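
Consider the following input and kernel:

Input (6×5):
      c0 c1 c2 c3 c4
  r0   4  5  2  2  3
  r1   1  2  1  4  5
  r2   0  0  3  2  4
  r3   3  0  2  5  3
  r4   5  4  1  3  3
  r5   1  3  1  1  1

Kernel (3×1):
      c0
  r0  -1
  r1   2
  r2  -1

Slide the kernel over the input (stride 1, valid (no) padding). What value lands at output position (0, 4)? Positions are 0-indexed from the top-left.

The receptive field on the input at this output position is [3 / 5 / 4]. Elementwise product with the kernel and sum: 3·-1 + 5·2 + 4·-1.

3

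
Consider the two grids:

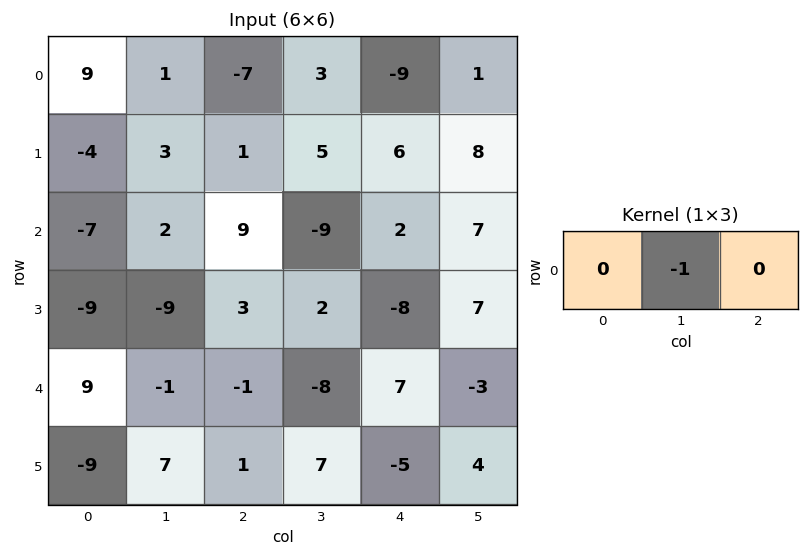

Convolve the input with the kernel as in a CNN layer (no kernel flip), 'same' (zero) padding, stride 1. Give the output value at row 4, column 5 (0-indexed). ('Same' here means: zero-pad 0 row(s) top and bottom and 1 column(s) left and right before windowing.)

3

The receptive field on the zero-padded input at this output position is [7 -3 0]. Elementwise product with the kernel and sum: -3·-1.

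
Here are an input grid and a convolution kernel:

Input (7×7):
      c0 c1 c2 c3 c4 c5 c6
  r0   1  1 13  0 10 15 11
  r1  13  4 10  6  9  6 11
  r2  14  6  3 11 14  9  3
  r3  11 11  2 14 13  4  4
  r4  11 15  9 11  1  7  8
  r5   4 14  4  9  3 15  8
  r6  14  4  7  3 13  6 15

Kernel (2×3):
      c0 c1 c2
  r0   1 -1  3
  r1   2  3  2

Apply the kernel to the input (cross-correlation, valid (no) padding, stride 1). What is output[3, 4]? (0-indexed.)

The receptive field on the input at this output position is [13 4 4 / 1 7 8]. Elementwise product with the kernel and sum: 13·1 + 4·-1 + 4·3 + 1·2 + 7·3 + 8·2.

60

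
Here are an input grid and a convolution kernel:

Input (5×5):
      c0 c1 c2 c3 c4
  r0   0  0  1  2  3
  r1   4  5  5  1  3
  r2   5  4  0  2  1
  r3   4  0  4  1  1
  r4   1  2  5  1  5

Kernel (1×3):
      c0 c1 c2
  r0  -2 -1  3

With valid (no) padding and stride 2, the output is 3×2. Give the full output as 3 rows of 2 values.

3 5
-14 1
11 4

Output[0,0]: The receptive field on the input at this output position is [0 0 1]. Elementwise product with the kernel and sum: 0·-2 + 0·-1 + 1·3.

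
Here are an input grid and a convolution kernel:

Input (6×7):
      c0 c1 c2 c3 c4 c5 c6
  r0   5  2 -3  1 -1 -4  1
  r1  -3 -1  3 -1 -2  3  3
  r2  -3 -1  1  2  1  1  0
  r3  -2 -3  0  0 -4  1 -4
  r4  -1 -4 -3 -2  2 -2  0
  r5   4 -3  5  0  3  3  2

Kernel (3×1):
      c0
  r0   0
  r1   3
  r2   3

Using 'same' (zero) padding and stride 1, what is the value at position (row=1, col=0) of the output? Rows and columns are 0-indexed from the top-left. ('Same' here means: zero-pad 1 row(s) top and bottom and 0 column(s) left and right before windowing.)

-18

The receptive field on the zero-padded input at this output position is [5 / -3 / -3]. Elementwise product with the kernel and sum: -3·3 + -3·3.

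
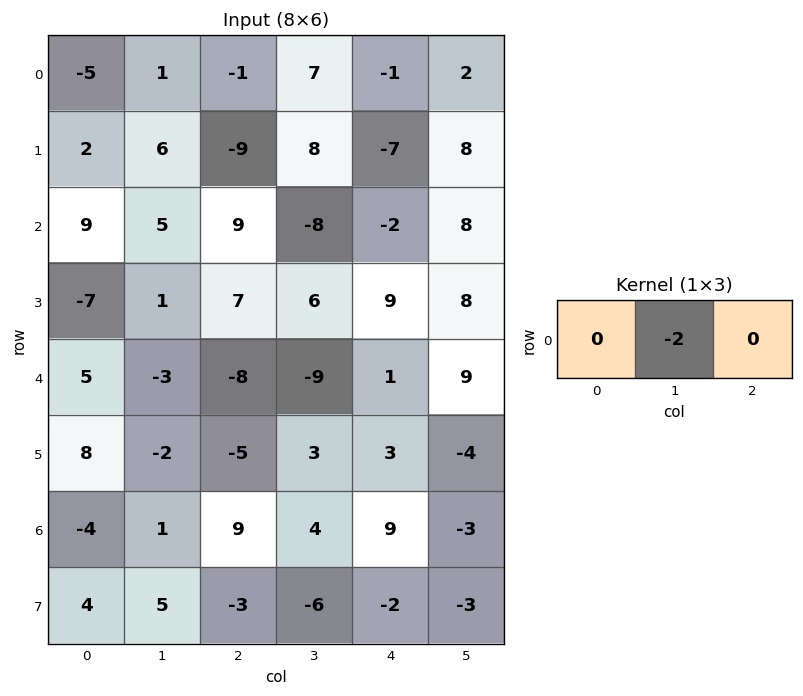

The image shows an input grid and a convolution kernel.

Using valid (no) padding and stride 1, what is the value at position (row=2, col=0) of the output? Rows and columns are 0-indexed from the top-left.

The receptive field on the input at this output position is [9 5 9]. Elementwise product with the kernel and sum: 5·-2.

-10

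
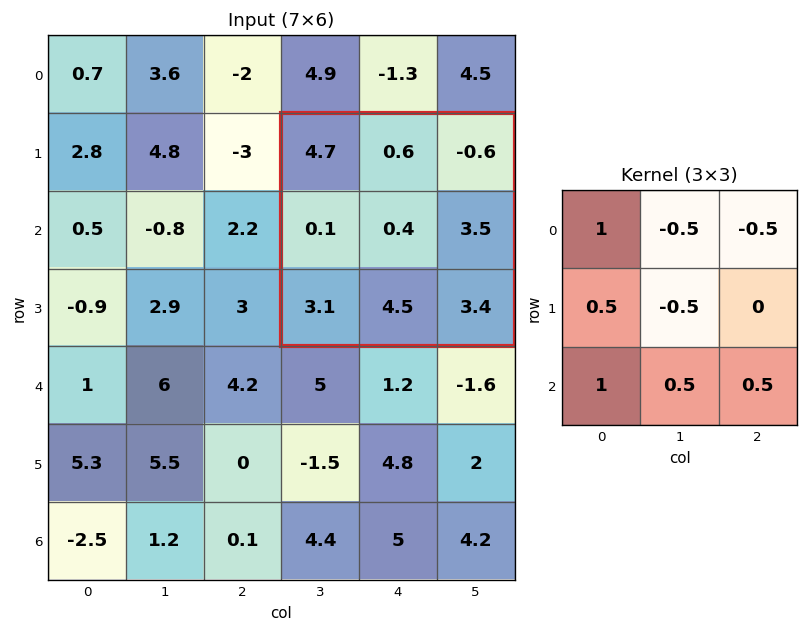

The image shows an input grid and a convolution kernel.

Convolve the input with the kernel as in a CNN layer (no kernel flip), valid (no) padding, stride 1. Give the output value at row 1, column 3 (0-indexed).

The receptive field on the input at this output position is [4.7 0.6 -0.6 / 0.1 0.4 3.5 / 3.1 4.5 3.4]. Elementwise product with the kernel and sum: 4.7·1 + 0.6·-0.5 + -0.6·-0.5 + 0.1·0.5 + 0.4·-0.5 + 3.1·1 + 4.5·0.5 + 3.4·0.5.

11.6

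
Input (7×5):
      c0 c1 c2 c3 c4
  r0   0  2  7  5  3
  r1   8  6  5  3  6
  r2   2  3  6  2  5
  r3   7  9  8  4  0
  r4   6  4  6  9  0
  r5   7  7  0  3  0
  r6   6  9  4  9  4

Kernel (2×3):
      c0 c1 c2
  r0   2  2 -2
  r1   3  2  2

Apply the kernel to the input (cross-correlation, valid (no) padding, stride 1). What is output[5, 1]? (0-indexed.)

61

The receptive field on the input at this output position is [7 0 3 / 9 4 9]. Elementwise product with the kernel and sum: 7·2 + 0·2 + 3·-2 + 9·3 + 4·2 + 9·2.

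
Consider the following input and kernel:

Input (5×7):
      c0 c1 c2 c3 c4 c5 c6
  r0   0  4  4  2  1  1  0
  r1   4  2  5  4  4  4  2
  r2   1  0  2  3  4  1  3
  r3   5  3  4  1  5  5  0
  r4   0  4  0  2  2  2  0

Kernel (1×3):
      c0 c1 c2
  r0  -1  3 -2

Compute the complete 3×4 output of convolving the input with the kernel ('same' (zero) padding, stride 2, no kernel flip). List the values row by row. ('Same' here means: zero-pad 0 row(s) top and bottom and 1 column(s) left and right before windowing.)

Output[0,0]: The receptive field on the zero-padded input at this output position is [0 0 4]. Elementwise product with the kernel and sum: 0·-1 + 0·3 + 4·-2.
Output[0,1]: The receptive field on the zero-padded input at this output position is [4 4 2]. Elementwise product with the kernel and sum: 4·-1 + 4·3 + 2·-2.

-8 4 -1 -1
3 0 7 8
-8 -8 0 -2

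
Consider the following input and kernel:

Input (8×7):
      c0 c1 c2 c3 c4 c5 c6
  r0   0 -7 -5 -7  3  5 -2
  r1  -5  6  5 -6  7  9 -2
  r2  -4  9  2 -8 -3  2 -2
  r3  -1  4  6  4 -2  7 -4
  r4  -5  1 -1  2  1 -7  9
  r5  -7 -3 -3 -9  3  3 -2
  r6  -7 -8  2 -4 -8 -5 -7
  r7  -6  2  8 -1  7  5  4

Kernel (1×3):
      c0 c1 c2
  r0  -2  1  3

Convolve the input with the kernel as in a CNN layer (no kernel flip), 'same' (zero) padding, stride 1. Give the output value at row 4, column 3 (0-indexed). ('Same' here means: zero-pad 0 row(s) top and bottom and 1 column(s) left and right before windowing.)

7

The receptive field on the zero-padded input at this output position is [-1 2 1]. Elementwise product with the kernel and sum: -1·-2 + 2·1 + 1·3.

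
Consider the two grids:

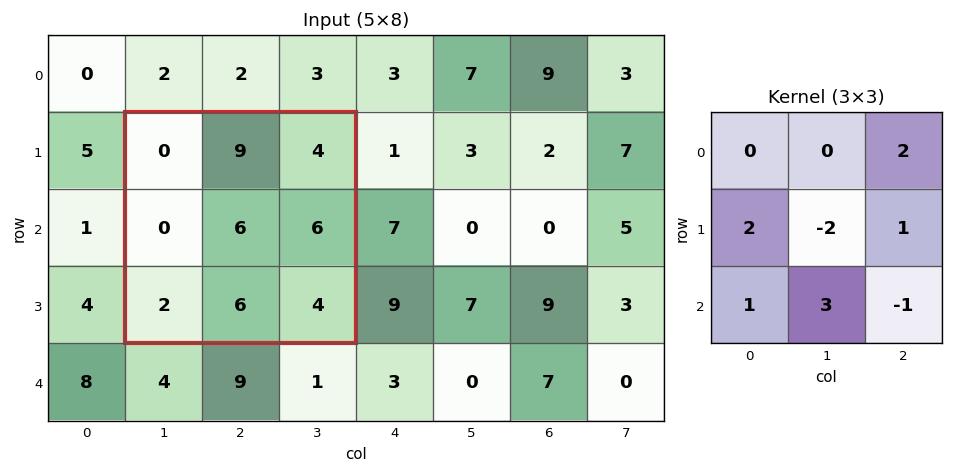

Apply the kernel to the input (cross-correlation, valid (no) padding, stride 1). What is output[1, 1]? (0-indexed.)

The receptive field on the input at this output position is [0 9 4 / 0 6 6 / 2 6 4]. Elementwise product with the kernel and sum: 4·2 + 0·2 + 6·-2 + 6·1 + 2·1 + 6·3 + 4·-1.

18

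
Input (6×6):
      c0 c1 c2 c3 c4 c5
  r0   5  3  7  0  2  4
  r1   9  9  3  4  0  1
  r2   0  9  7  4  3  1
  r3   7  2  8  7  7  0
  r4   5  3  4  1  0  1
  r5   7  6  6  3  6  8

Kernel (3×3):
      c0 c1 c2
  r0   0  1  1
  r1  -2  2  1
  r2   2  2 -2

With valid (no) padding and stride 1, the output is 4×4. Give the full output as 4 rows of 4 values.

Output[0,0]: The receptive field on the input at this output position is [5 3 7 / 9 9 3 / 0 9 7]. Elementwise product with the kernel and sum: 3·1 + 7·1 + 9·-2 + 9·2 + 3·1 + 0·2 + 9·2 + 7·-2.
Output[0,1]: The receptive field on the input at this output position is [3 7 0 / 9 3 4 / 9 7 4]. Elementwise product with the kernel and sum: 7·1 + 0·1 + 9·-2 + 3·2 + 4·1 + 9·2 + 7·2 + 4·-2.

17 23 20 11
39 13 17 28
22 42 22 4
24 36 14 8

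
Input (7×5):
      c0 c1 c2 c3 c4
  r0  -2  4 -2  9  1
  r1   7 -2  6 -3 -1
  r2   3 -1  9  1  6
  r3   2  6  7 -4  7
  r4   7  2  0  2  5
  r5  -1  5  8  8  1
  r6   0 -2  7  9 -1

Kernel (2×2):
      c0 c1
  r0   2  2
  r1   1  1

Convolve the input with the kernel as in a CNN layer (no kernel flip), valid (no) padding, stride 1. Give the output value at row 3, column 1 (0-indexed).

28

The receptive field on the input at this output position is [6 7 / 2 0]. Elementwise product with the kernel and sum: 6·2 + 7·2 + 2·1 + 0·1.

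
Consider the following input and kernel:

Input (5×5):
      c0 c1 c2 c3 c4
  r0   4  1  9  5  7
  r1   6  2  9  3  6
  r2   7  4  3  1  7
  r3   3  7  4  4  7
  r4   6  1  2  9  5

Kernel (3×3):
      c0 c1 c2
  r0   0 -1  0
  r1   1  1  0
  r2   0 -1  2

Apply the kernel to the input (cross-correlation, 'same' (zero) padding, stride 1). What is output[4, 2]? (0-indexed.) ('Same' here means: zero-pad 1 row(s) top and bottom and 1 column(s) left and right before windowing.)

-1

The receptive field on the zero-padded input at this output position is [7 4 4 / 1 2 9 / 0 0 0]. Elementwise product with the kernel and sum: 4·-1 + 1·1 + 2·1 + 0·-1 + 0·2.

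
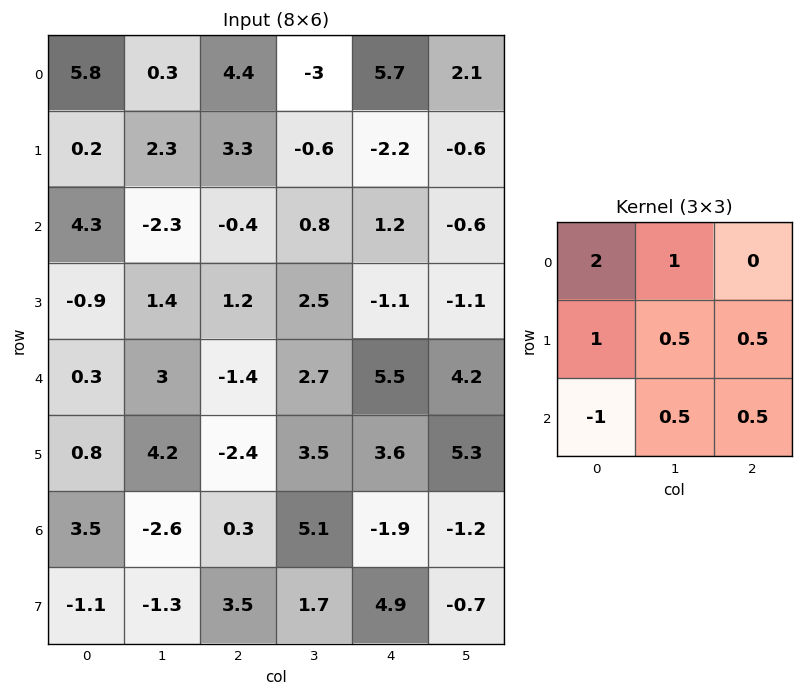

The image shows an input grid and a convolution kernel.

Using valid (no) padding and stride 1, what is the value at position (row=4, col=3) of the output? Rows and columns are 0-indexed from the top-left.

12.2

The receptive field on the input at this output position is [2.7 5.5 4.2 / 3.5 3.6 5.3 / 5.1 -1.9 -1.2]. Elementwise product with the kernel and sum: 2.7·2 + 5.5·1 + 3.5·1 + 3.6·0.5 + 5.3·0.5 + 5.1·-1 + -1.9·0.5 + -1.2·0.5.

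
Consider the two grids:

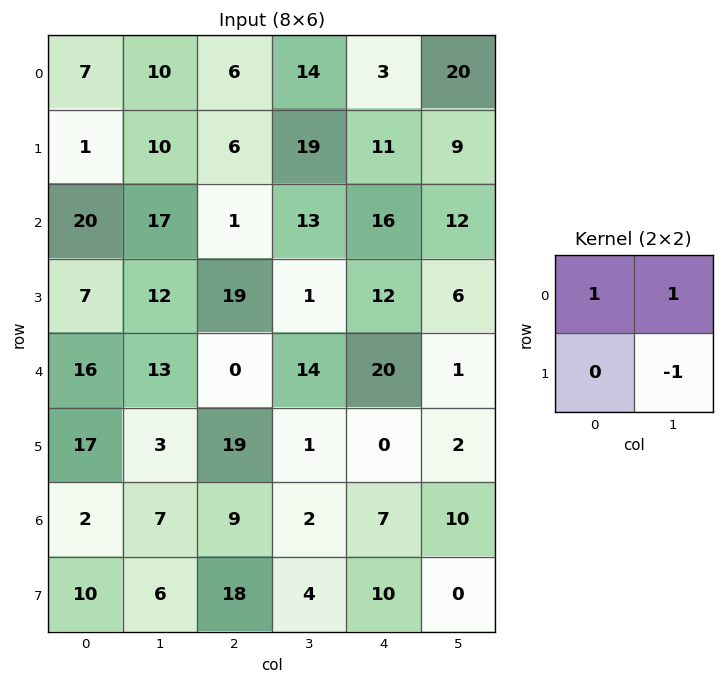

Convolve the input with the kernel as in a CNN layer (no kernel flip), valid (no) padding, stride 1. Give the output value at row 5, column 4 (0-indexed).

-8

The receptive field on the input at this output position is [0 2 / 7 10]. Elementwise product with the kernel and sum: 0·1 + 2·1 + 10·-1.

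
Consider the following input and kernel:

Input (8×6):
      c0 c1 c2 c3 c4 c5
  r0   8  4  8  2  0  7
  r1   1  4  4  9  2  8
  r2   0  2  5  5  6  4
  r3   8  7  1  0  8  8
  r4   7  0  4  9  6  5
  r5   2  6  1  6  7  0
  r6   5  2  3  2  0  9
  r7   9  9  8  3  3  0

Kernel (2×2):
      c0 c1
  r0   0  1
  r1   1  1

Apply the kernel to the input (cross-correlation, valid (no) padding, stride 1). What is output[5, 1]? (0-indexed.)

6

The receptive field on the input at this output position is [6 1 / 2 3]. Elementwise product with the kernel and sum: 1·1 + 2·1 + 3·1.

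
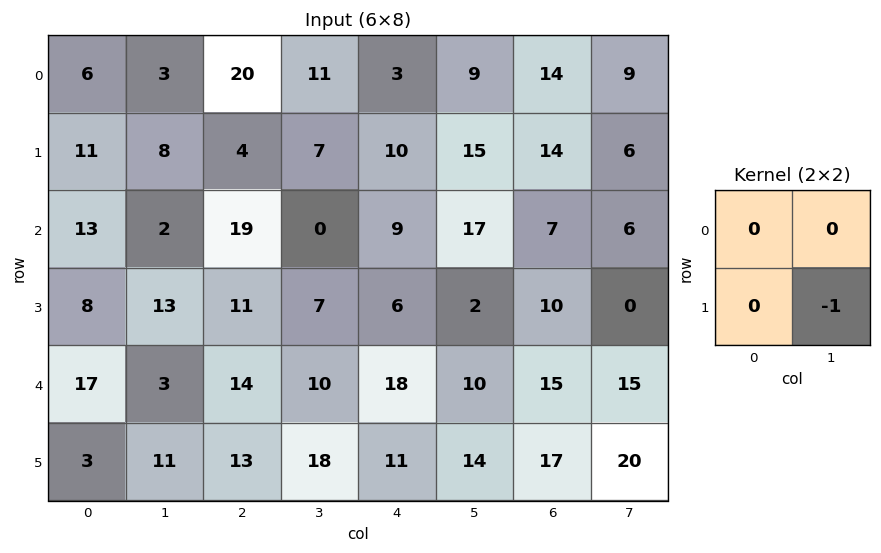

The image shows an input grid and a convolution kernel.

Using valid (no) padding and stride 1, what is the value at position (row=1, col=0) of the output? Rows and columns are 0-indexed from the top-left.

The receptive field on the input at this output position is [11 8 / 13 2]. Elementwise product with the kernel and sum: 2·-1.

-2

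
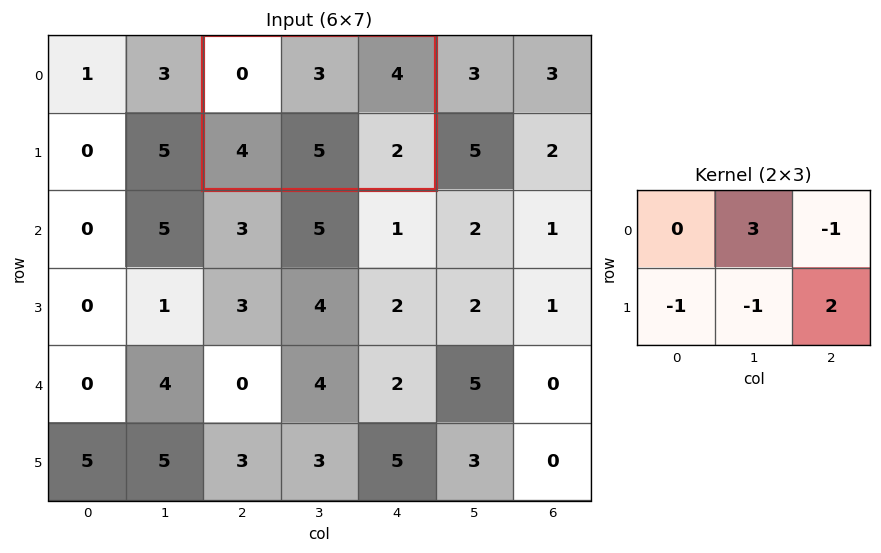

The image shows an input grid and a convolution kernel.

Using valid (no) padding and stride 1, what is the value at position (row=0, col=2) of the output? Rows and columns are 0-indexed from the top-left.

The receptive field on the input at this output position is [0 3 4 / 4 5 2]. Elementwise product with the kernel and sum: 3·3 + 4·-1 + 4·-1 + 5·-1 + 2·2.

0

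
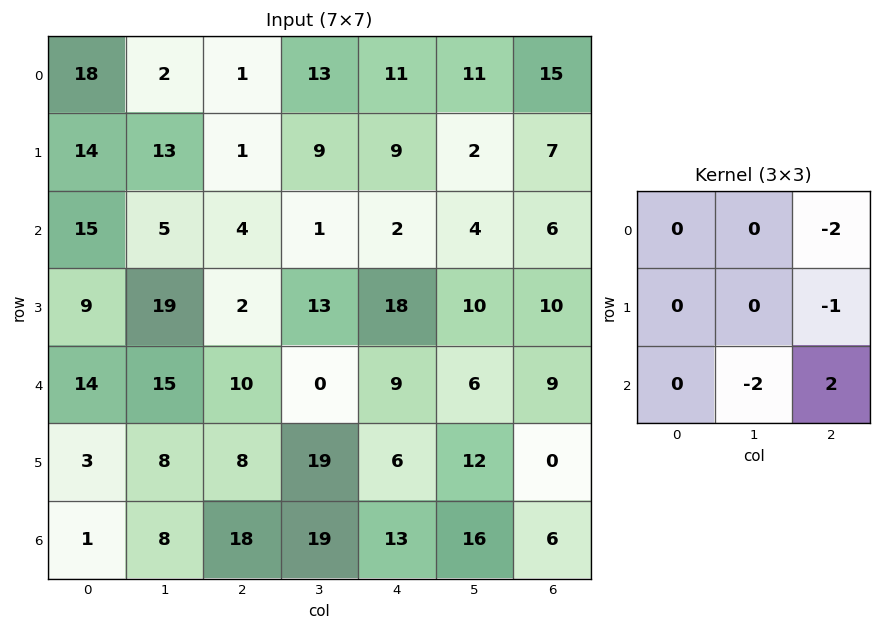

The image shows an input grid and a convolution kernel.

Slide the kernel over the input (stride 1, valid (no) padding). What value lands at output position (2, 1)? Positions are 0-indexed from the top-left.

The receptive field on the input at this output position is [5 4 1 / 19 2 13 / 15 10 0]. Elementwise product with the kernel and sum: 1·-2 + 13·-1 + 10·-2 + 0·2.

-35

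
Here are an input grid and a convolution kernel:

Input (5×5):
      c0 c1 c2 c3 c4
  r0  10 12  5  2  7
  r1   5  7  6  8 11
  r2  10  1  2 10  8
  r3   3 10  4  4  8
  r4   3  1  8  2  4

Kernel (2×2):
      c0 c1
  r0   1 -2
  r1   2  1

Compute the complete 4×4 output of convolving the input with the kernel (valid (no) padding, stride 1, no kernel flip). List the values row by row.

Output[0,0]: The receptive field on the input at this output position is [10 12 / 5 7]. Elementwise product with the kernel and sum: 10·1 + 12·-2 + 5·2 + 7·1.
Output[0,1]: The receptive field on the input at this output position is [12 5 / 7 6]. Elementwise product with the kernel and sum: 12·1 + 5·-2 + 7·2 + 6·1.

3 22 21 15
12 -1 4 14
24 21 -6 10
-10 12 14 -4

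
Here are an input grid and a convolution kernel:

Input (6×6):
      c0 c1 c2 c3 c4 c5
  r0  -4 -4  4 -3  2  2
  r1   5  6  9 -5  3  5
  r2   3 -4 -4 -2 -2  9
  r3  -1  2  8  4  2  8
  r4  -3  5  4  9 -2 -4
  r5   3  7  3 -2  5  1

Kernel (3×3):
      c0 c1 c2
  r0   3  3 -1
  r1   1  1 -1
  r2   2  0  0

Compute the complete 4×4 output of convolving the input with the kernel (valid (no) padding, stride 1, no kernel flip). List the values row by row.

-20 15 -6 -16
25 48 21 -16
-12 -6 2 -5
-1 40 55 17

Output[0,0]: The receptive field on the input at this output position is [-4 -4 4 / 5 6 9 / 3 -4 -4]. Elementwise product with the kernel and sum: -4·3 + -4·3 + 4·-1 + 5·1 + 6·1 + 9·-1 + 3·2.
Output[0,1]: The receptive field on the input at this output position is [-4 4 -3 / 6 9 -5 / -4 -4 -2]. Elementwise product with the kernel and sum: -4·3 + 4·3 + -3·-1 + 6·1 + 9·1 + -5·-1 + -4·2.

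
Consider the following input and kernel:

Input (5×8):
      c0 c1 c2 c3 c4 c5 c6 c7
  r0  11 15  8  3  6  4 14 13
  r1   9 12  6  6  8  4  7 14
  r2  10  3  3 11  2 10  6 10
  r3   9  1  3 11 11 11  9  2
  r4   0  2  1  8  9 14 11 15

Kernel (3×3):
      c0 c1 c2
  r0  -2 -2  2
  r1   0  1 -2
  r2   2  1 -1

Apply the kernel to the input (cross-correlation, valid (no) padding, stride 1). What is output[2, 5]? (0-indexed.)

17

The receptive field on the input at this output position is [10 6 10 / 11 9 2 / 14 11 15]. Elementwise product with the kernel and sum: 10·-2 + 6·-2 + 10·2 + 9·1 + 2·-2 + 14·2 + 11·1 + 15·-1.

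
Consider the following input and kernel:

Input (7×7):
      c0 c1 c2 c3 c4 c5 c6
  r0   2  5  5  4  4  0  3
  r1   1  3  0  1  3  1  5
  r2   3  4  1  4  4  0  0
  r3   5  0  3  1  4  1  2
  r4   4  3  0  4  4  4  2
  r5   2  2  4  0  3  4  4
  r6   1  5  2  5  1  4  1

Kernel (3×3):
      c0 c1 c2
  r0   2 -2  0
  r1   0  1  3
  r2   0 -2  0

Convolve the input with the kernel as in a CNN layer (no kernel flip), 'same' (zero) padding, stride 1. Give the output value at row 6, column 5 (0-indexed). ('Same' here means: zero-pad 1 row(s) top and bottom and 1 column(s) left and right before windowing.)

5

The receptive field on the zero-padded input at this output position is [3 4 4 / 1 4 1 / 0 0 0]. Elementwise product with the kernel and sum: 3·2 + 4·-2 + 4·1 + 1·3 + 0·-2.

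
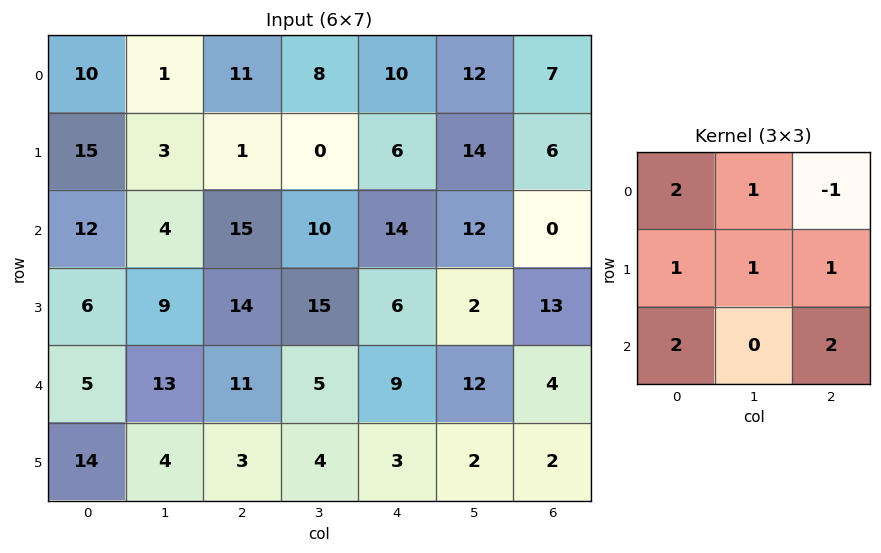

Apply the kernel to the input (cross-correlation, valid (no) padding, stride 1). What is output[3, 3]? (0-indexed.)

72

The receptive field on the input at this output position is [15 6 2 / 5 9 12 / 4 3 2]. Elementwise product with the kernel and sum: 15·2 + 6·1 + 2·-1 + 5·1 + 9·1 + 12·1 + 4·2 + 2·2.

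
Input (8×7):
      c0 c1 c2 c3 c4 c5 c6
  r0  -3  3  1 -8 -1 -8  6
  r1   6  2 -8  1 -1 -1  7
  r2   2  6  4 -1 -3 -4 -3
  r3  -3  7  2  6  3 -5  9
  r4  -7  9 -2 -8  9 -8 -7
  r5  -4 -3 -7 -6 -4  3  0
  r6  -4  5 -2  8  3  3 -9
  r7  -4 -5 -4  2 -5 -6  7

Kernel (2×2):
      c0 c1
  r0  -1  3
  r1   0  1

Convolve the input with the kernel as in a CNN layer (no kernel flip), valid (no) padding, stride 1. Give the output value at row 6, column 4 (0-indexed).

The receptive field on the input at this output position is [3 3 / -5 -6]. Elementwise product with the kernel and sum: 3·-1 + 3·3 + -6·1.

0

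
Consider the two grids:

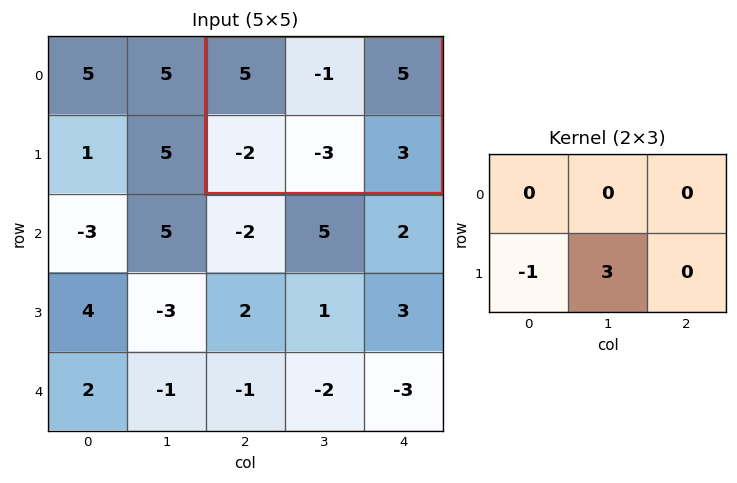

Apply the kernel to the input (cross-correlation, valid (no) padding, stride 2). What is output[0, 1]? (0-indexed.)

-7

The receptive field on the input at this output position is [5 -1 5 / -2 -3 3]. Elementwise product with the kernel and sum: -2·-1 + -3·3.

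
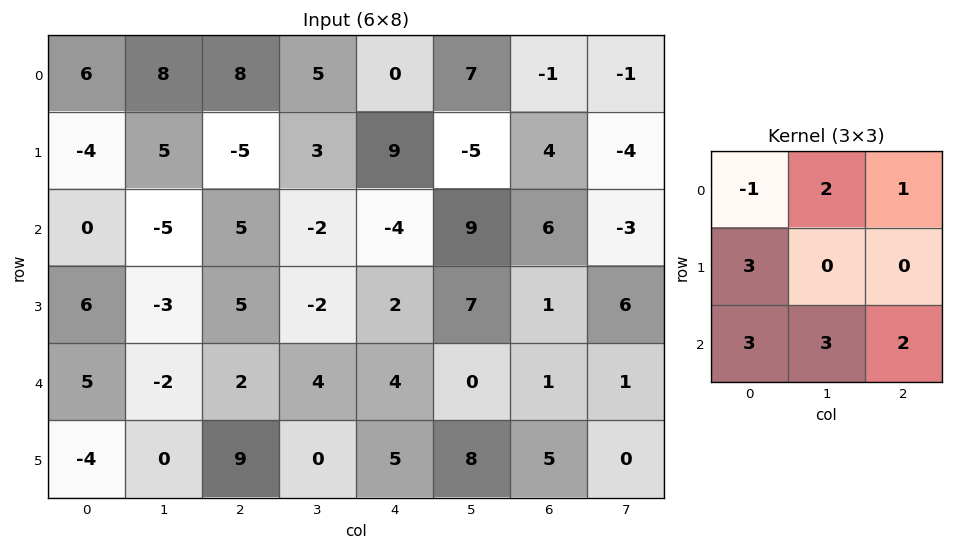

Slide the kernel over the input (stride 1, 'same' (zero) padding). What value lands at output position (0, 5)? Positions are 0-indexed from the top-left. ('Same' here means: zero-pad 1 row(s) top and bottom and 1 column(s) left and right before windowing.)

20

The receptive field on the zero-padded input at this output position is [0 0 0 / 0 7 -1 / 9 -5 4]. Elementwise product with the kernel and sum: 0·-1 + 0·2 + 0·1 + 0·3 + 9·3 + -5·3 + 4·2.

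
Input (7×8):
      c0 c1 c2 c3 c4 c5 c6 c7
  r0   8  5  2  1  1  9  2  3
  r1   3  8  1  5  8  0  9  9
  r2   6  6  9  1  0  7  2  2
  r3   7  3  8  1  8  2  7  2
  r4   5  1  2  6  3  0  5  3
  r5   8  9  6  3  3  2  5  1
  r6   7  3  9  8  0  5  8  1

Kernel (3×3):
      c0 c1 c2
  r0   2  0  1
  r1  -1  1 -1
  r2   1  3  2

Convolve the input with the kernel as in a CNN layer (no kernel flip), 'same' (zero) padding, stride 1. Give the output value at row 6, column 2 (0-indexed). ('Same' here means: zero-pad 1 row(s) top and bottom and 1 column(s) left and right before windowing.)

19

The receptive field on the zero-padded input at this output position is [9 6 3 / 3 9 8 / 0 0 0]. Elementwise product with the kernel and sum: 9·2 + 3·1 + 3·-1 + 9·1 + 8·-1 + 0·1 + 0·3 + 0·2.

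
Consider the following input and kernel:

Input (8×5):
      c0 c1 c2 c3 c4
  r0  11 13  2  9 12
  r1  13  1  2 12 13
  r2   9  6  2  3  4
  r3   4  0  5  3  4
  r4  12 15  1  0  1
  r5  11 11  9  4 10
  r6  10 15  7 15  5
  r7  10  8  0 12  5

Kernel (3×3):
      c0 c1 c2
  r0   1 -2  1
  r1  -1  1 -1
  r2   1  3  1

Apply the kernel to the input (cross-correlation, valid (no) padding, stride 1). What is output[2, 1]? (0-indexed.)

25

The receptive field on the input at this output position is [6 2 3 / 0 5 3 / 15 1 0]. Elementwise product with the kernel and sum: 6·1 + 2·-2 + 3·1 + 0·-1 + 5·1 + 3·-1 + 15·1 + 1·3 + 0·1.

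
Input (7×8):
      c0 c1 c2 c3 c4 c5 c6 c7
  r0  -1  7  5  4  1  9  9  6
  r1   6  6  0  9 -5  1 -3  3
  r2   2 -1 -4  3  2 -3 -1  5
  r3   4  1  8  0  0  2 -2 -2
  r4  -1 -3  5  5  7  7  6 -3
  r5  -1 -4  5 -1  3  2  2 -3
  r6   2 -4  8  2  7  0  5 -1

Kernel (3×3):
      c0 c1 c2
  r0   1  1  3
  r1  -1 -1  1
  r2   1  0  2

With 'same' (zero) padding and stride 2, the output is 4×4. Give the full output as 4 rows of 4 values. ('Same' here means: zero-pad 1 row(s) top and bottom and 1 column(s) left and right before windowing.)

Output[0,0]: The receptive field on the zero-padded input at this output position is [0 0 0 / 0 -1 7 / 0 6 6]. Elementwise product with the kernel and sum: 0·1 + 0·1 + 0·3 + 0·-1 + -1·-1 + 7·1 + 0·1 + 6·2.

20 16 15 -5
23 42 3 14
-3 6 4 -26
-19 -4 -1 -11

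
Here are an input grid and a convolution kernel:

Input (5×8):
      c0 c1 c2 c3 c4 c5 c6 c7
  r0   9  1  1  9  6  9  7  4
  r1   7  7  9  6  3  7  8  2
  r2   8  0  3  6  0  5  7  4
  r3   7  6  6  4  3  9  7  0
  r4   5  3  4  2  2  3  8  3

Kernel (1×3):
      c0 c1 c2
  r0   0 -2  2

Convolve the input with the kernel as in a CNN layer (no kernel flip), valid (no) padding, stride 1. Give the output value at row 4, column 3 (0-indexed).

The receptive field on the input at this output position is [2 2 3]. Elementwise product with the kernel and sum: 2·-2 + 3·2.

2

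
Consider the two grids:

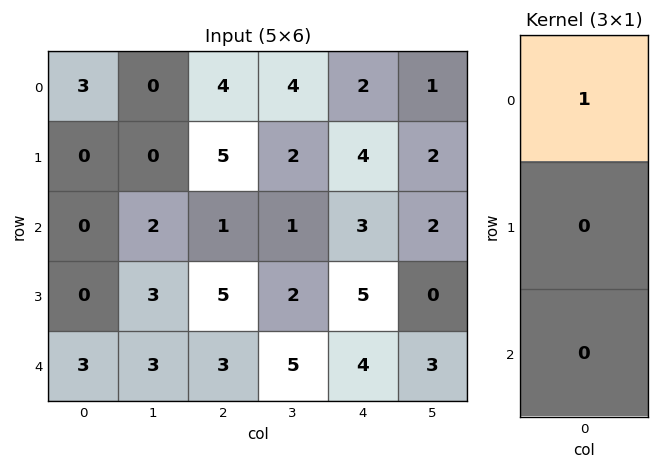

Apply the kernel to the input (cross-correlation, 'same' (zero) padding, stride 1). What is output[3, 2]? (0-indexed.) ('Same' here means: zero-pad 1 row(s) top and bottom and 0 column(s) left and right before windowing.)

The receptive field on the zero-padded input at this output position is [1 / 5 / 3]. Elementwise product with the kernel and sum: 1·1.

1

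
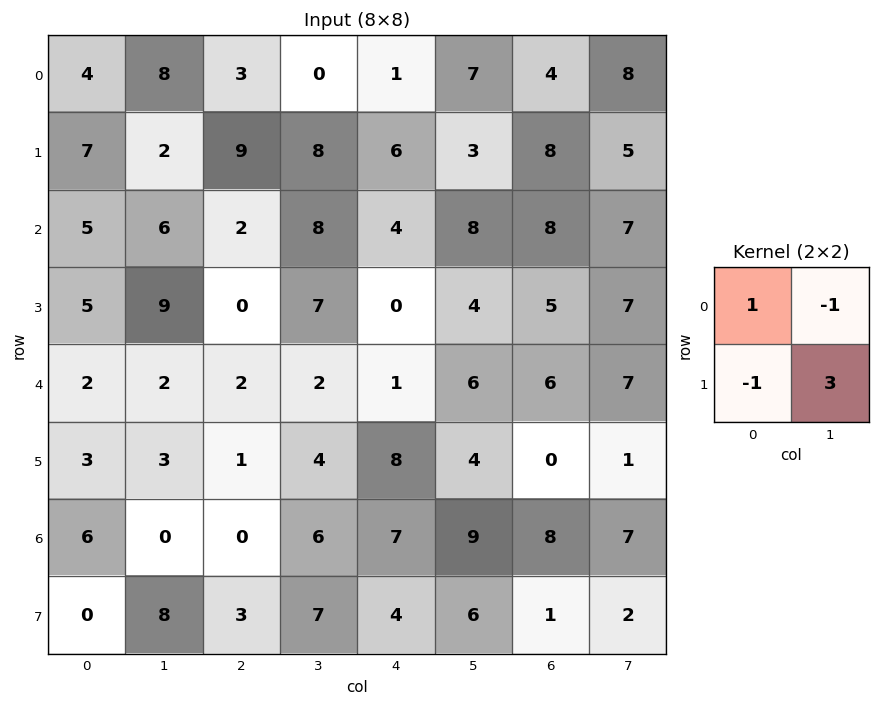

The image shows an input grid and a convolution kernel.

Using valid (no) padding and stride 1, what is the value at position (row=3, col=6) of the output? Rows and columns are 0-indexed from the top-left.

13

The receptive field on the input at this output position is [5 7 / 6 7]. Elementwise product with the kernel and sum: 5·1 + 7·-1 + 6·-1 + 7·3.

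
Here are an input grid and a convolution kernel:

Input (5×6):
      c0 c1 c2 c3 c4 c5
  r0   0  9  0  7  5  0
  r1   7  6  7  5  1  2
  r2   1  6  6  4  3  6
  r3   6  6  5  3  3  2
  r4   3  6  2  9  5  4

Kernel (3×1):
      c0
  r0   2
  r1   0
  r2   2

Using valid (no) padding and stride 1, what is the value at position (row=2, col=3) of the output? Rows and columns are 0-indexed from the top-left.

26

The receptive field on the input at this output position is [4 / 3 / 9]. Elementwise product with the kernel and sum: 4·2 + 9·2.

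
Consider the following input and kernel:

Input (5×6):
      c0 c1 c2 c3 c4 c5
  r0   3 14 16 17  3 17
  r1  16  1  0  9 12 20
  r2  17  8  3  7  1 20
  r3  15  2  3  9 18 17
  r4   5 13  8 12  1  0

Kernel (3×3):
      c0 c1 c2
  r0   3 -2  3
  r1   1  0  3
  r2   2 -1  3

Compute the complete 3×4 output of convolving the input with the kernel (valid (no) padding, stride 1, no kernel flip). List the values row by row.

80 123 61 238
109 87 75 181
89 122 62 162

Output[0,0]: The receptive field on the input at this output position is [3 14 16 / 16 1 0 / 17 8 3]. Elementwise product with the kernel and sum: 3·3 + 14·-2 + 16·3 + 16·1 + 0·3 + 17·2 + 8·-1 + 3·3.
Output[0,1]: The receptive field on the input at this output position is [14 16 17 / 1 0 9 / 8 3 7]. Elementwise product with the kernel and sum: 14·3 + 16·-2 + 17·3 + 1·1 + 9·3 + 8·2 + 3·-1 + 7·3.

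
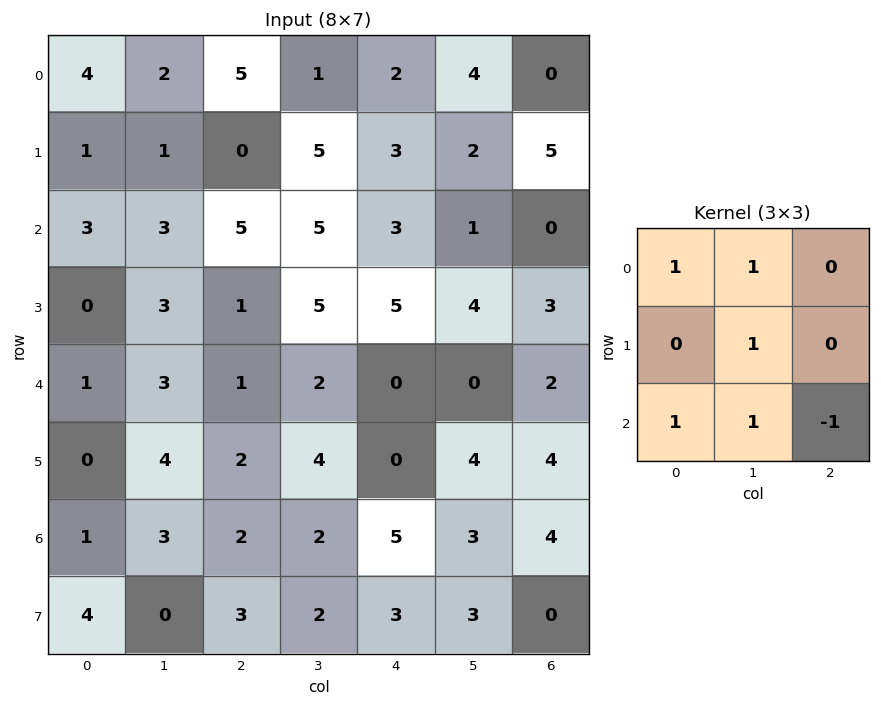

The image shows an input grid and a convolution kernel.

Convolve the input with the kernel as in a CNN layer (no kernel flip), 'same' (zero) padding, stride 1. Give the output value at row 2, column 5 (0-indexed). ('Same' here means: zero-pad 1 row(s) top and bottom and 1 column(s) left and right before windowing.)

The receptive field on the zero-padded input at this output position is [3 2 5 / 3 1 0 / 5 4 3]. Elementwise product with the kernel and sum: 3·1 + 2·1 + 1·1 + 5·1 + 4·1 + 3·-1.

12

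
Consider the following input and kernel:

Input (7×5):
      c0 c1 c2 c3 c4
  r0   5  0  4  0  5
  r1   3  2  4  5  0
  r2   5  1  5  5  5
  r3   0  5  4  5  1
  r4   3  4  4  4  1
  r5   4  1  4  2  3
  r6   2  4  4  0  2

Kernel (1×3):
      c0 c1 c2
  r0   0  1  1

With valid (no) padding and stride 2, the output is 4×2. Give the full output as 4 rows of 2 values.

Output[0,0]: The receptive field on the input at this output position is [5 0 4]. Elementwise product with the kernel and sum: 0·1 + 4·1.

4 5
6 10
8 5
8 2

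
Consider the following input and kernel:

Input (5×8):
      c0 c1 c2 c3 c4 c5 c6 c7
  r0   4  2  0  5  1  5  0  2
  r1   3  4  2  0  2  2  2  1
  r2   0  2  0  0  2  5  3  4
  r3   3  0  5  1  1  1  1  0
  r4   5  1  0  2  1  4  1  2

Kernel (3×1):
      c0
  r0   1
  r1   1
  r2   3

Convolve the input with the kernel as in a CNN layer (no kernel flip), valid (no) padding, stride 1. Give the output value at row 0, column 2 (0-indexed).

The receptive field on the input at this output position is [0 / 2 / 0]. Elementwise product with the kernel and sum: 0·1 + 2·1 + 0·3.

2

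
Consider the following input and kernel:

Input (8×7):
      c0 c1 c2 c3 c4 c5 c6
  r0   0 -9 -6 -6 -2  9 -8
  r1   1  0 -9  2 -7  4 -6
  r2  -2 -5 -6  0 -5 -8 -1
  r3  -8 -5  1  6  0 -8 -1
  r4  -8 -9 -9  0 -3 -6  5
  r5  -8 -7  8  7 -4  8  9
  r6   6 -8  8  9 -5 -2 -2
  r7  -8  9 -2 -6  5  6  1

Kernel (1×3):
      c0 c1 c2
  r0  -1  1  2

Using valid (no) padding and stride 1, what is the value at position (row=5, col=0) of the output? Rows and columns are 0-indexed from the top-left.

17

The receptive field on the input at this output position is [-8 -7 8]. Elementwise product with the kernel and sum: -8·-1 + -7·1 + 8·2.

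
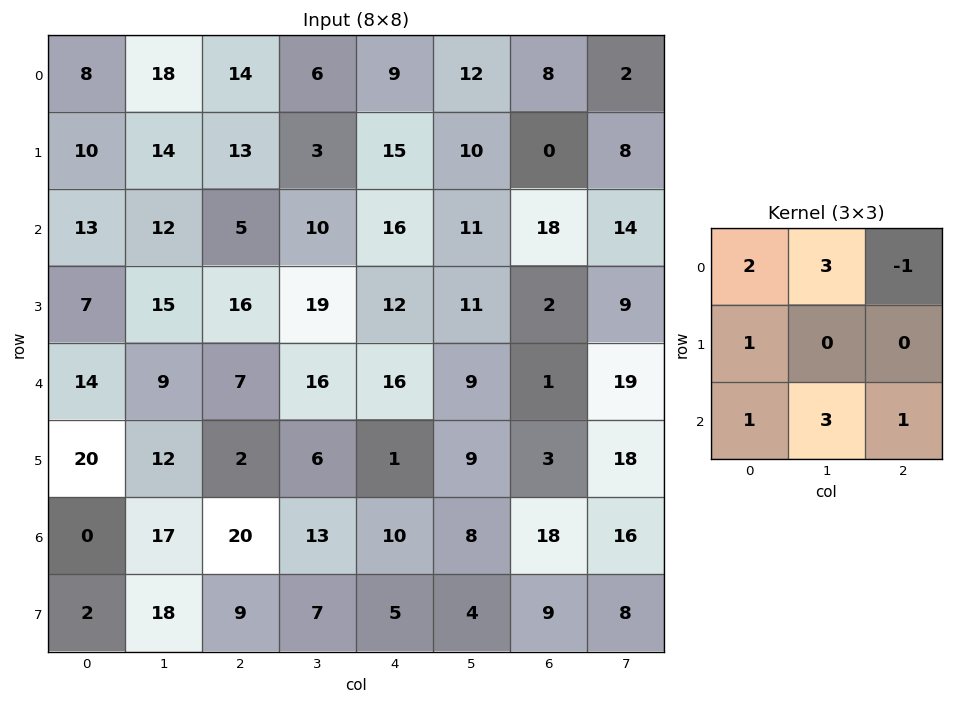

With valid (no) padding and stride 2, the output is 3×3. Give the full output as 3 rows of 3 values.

Output[0,0]: The receptive field on the input at this output position is [8 18 14 / 10 14 13 / 13 12 5]. Elementwise product with the kernel and sum: 8·2 + 18·3 + 14·-1 + 10·1 + 13·1 + 12·3 + 5·1.
Output[0,1]: The receptive field on the input at this output position is [14 6 9 / 13 3 15 / 5 10 16]. Elementwise product with the kernel and sum: 14·2 + 6·3 + 9·-1 + 13·1 + 5·1 + 10·3 + 16·1.

120 101 128
112 111 103
139 117 111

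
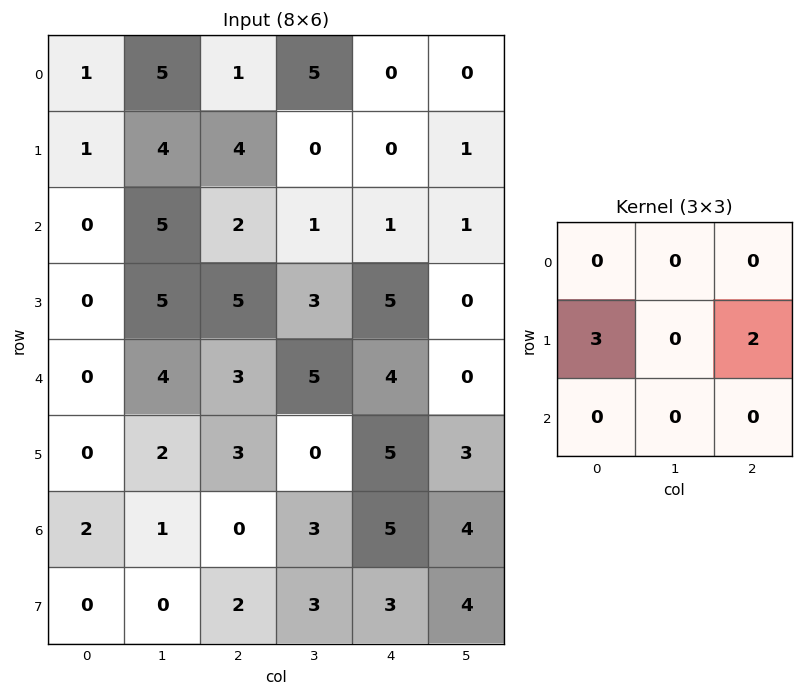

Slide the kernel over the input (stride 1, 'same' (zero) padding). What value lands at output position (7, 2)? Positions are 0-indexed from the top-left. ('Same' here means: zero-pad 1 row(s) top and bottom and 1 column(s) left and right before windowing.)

The receptive field on the zero-padded input at this output position is [1 0 3 / 0 2 3 / 0 0 0]. Elementwise product with the kernel and sum: 0·3 + 3·2.

6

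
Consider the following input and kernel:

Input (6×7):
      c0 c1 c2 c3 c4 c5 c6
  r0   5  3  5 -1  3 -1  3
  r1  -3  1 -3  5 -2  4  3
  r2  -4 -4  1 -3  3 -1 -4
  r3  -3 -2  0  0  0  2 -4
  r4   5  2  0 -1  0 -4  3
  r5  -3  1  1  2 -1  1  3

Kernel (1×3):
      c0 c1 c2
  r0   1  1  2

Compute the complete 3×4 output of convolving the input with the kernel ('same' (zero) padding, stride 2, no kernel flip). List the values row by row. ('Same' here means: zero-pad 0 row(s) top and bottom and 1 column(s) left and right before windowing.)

Output[0,0]: The receptive field on the zero-padded input at this output position is [0 5 3]. Elementwise product with the kernel and sum: 0·1 + 5·1 + 3·2.
Output[0,1]: The receptive field on the zero-padded input at this output position is [3 5 -1]. Elementwise product with the kernel and sum: 3·1 + 5·1 + -1·2.

11 6 0 2
-12 -9 -2 -5
9 0 -9 -1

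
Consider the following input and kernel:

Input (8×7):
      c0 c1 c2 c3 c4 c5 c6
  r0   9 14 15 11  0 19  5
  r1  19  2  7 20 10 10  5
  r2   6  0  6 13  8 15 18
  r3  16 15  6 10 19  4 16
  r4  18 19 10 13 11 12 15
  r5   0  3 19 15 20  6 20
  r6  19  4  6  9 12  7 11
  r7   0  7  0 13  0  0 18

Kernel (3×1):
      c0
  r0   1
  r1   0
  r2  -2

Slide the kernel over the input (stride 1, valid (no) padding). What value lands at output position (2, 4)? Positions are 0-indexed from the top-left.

The receptive field on the input at this output position is [8 / 19 / 11]. Elementwise product with the kernel and sum: 8·1 + 11·-2.

-14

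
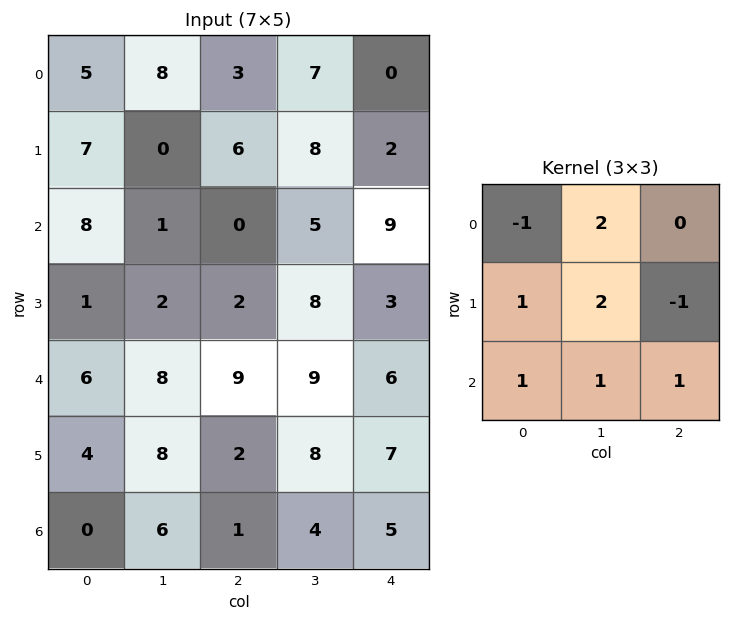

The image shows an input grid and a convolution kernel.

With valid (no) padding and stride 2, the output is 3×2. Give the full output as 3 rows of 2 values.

21 45
20 49
35 30

Output[0,0]: The receptive field on the input at this output position is [5 8 3 / 7 0 6 / 8 1 0]. Elementwise product with the kernel and sum: 5·-1 + 8·2 + 7·1 + 0·2 + 6·-1 + 8·1 + 1·1 + 0·1.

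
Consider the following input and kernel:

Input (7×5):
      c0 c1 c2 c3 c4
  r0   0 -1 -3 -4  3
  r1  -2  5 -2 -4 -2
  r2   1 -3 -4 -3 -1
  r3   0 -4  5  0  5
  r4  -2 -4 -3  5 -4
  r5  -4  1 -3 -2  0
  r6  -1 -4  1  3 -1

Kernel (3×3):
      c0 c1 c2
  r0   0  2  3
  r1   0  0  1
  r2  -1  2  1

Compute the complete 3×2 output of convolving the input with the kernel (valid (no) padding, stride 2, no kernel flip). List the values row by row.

Output[0,0]: The receptive field on the input at this output position is [0 -1 -3 / -2 5 -2 / 1 -3 -4]. Elementwise product with the kernel and sum: -1·2 + -3·3 + -2·1 + 1·-1 + -3·2 + -4·1.

-24 -4
-22 5
-26 2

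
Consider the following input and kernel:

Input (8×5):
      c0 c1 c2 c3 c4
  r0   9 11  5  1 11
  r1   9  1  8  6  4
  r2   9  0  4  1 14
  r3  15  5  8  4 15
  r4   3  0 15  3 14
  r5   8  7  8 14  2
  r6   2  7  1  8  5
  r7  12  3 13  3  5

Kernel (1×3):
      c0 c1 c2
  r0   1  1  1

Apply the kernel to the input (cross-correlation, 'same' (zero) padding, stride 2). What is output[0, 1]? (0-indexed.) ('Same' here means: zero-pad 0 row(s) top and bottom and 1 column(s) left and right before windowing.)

The receptive field on the zero-padded input at this output position is [11 5 1]. Elementwise product with the kernel and sum: 11·1 + 5·1 + 1·1.

17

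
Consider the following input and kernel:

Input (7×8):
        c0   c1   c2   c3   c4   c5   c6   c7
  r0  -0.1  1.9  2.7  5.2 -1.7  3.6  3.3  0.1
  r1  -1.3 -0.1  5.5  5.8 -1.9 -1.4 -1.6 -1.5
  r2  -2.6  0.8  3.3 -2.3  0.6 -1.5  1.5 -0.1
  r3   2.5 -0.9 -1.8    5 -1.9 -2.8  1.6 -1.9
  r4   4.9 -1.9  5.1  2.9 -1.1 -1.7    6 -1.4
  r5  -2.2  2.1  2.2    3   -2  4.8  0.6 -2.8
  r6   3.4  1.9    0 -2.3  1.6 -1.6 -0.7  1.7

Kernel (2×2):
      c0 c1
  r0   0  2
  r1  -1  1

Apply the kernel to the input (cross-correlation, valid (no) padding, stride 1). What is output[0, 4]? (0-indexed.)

The receptive field on the input at this output position is [-1.7 3.6 / -1.9 -1.4]. Elementwise product with the kernel and sum: 3.6·2 + -1.9·-1 + -1.4·1.

7.7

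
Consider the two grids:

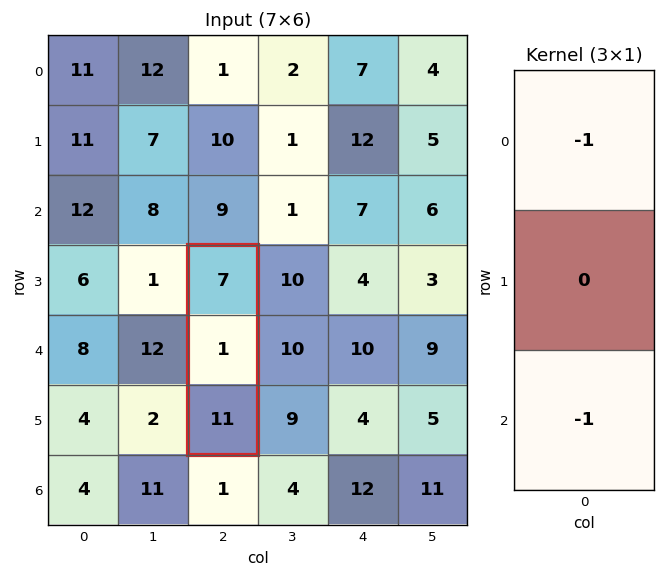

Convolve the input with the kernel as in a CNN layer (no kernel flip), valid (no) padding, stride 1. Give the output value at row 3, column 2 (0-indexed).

-18

The receptive field on the input at this output position is [7 / 1 / 11]. Elementwise product with the kernel and sum: 7·-1 + 11·-1.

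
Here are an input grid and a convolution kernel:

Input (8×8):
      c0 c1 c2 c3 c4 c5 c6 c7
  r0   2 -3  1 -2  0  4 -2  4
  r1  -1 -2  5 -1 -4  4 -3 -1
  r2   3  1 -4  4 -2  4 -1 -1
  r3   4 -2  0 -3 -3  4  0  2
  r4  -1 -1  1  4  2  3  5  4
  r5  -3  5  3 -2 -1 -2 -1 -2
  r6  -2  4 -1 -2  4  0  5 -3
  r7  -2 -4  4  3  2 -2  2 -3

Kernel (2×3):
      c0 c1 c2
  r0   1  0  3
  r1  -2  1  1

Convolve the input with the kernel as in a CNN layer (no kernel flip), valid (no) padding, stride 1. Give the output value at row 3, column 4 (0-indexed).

The receptive field on the input at this output position is [-3 4 0 / 2 3 5]. Elementwise product with the kernel and sum: -3·1 + 0·3 + 2·-2 + 3·1 + 5·1.

1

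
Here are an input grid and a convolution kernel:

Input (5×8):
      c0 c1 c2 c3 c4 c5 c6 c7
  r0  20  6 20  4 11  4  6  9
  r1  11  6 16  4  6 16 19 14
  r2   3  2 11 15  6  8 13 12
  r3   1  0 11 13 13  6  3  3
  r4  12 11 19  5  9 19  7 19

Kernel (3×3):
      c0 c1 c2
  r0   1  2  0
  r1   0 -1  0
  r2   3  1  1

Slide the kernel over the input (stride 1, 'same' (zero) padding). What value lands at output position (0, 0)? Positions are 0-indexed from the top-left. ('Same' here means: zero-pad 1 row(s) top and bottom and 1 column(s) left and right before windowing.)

The receptive field on the zero-padded input at this output position is [0 0 0 / 0 20 6 / 0 11 6]. Elementwise product with the kernel and sum: 0·1 + 0·2 + 20·-1 + 0·3 + 11·1 + 6·1.

-3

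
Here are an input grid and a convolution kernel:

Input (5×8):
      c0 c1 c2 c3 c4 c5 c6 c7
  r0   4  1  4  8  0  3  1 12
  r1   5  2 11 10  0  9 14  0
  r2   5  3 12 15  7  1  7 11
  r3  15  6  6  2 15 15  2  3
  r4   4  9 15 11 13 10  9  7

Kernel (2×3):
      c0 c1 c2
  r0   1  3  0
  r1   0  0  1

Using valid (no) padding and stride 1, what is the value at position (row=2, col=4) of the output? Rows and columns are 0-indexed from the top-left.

12

The receptive field on the input at this output position is [7 1 7 / 15 15 2]. Elementwise product with the kernel and sum: 7·1 + 1·3 + 2·1.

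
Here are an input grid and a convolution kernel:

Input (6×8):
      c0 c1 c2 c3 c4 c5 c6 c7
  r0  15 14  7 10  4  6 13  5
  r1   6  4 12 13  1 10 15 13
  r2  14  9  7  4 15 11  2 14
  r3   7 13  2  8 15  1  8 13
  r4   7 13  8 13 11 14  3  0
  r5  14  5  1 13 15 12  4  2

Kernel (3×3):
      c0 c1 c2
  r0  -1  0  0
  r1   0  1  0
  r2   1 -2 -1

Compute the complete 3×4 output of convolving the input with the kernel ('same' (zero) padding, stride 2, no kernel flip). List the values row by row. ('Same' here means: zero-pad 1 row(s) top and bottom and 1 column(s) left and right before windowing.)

-1 -26 5 -20
-13 4 -21 -36
-26 -15 -26 4

Output[0,0]: The receptive field on the zero-padded input at this output position is [0 0 0 / 0 15 14 / 0 6 4]. Elementwise product with the kernel and sum: 0·-1 + 15·1 + 0·1 + 6·-2 + 4·-1.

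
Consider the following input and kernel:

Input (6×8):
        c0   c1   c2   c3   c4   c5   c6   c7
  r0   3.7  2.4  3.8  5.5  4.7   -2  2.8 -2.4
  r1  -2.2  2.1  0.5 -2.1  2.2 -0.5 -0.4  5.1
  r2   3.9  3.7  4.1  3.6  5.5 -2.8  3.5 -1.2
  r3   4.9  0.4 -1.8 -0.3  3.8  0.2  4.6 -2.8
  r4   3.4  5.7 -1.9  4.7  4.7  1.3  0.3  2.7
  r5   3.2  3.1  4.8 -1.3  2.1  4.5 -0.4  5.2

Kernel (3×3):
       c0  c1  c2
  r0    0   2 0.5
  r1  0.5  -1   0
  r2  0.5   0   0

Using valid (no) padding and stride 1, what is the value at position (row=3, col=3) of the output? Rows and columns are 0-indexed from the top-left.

4.7

The receptive field on the input at this output position is [-0.3 3.8 0.2 / 4.7 4.7 1.3 / -1.3 2.1 4.5]. Elementwise product with the kernel and sum: 3.8·2 + 0.2·0.5 + 4.7·0.5 + 4.7·-1 + -1.3·0.5.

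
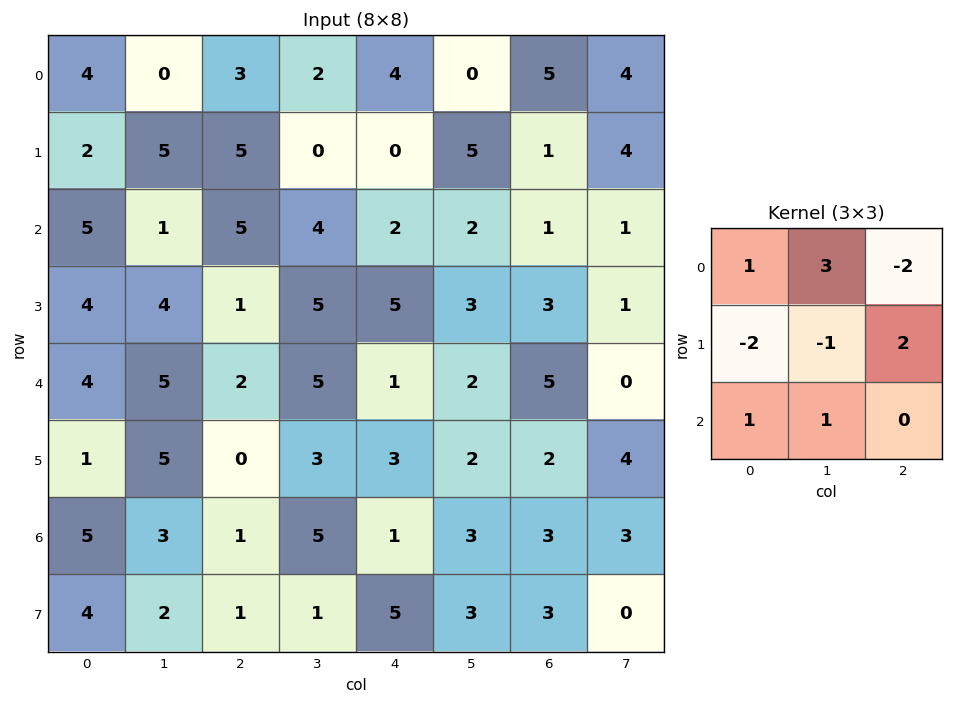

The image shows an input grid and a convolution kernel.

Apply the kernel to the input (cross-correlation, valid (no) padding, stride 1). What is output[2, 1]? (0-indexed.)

16

The receptive field on the input at this output position is [1 5 4 / 4 1 5 / 5 2 5]. Elementwise product with the kernel and sum: 1·1 + 5·3 + 4·-2 + 4·-2 + 1·-1 + 5·2 + 5·1 + 2·1.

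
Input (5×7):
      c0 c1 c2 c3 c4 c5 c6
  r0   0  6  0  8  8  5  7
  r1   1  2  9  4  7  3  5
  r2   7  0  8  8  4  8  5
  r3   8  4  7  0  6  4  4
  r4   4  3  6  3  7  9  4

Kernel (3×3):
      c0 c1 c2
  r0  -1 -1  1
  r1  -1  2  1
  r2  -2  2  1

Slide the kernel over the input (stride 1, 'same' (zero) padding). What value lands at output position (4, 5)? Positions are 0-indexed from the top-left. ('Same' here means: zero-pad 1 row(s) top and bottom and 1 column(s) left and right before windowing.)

The receptive field on the zero-padded input at this output position is [6 4 4 / 7 9 4 / 0 0 0]. Elementwise product with the kernel and sum: 6·-1 + 4·-1 + 4·1 + 7·-1 + 9·2 + 4·1 + 0·-2 + 0·2 + 0·1.

9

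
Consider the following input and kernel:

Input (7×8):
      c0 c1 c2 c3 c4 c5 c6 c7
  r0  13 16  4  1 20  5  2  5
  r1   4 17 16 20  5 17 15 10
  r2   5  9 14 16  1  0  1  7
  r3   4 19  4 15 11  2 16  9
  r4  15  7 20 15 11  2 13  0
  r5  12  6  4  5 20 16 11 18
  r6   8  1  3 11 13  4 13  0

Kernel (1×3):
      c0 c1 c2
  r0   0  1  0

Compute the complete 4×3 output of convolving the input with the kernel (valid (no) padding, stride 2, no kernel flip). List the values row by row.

16 1 5
9 16 0
7 15 2
1 11 4

Output[0,0]: The receptive field on the input at this output position is [13 16 4]. Elementwise product with the kernel and sum: 16·1.
Output[0,1]: The receptive field on the input at this output position is [4 1 20]. Elementwise product with the kernel and sum: 1·1.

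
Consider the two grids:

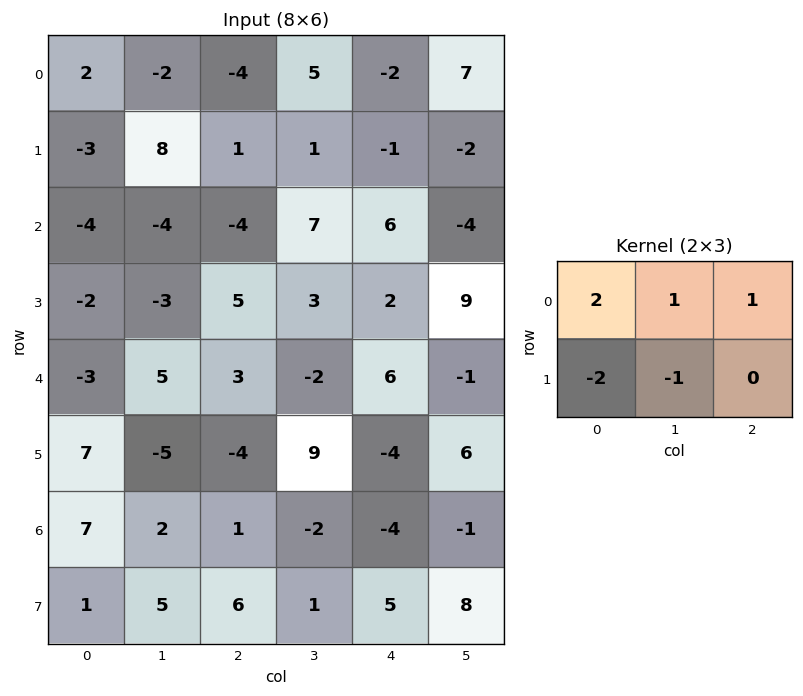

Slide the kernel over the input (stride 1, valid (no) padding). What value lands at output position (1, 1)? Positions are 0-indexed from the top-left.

30

The receptive field on the input at this output position is [8 1 1 / -4 -4 7]. Elementwise product with the kernel and sum: 8·2 + 1·1 + 1·1 + -4·-2 + -4·-1.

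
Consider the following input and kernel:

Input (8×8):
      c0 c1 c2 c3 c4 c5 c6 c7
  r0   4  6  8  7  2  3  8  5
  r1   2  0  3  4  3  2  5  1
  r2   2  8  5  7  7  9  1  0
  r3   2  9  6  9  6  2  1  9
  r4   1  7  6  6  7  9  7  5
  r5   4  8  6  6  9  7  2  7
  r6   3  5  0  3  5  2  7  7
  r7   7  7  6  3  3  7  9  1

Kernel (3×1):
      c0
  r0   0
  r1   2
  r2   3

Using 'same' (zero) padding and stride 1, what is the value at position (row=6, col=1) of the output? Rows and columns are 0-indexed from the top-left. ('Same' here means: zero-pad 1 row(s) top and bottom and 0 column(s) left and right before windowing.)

The receptive field on the zero-padded input at this output position is [8 / 5 / 7]. Elementwise product with the kernel and sum: 5·2 + 7·3.

31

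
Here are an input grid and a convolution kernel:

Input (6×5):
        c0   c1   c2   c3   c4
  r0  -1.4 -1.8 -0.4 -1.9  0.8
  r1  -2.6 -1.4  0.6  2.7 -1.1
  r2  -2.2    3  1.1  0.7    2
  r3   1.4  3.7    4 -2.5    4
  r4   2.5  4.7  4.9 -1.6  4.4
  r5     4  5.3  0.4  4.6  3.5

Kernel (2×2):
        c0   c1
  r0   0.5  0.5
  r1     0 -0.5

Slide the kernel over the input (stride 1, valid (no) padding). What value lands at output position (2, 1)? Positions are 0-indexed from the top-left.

The receptive field on the input at this output position is [3 1.1 / 3.7 4]. Elementwise product with the kernel and sum: 3·0.5 + 1.1·0.5 + 4·-0.5.

0.05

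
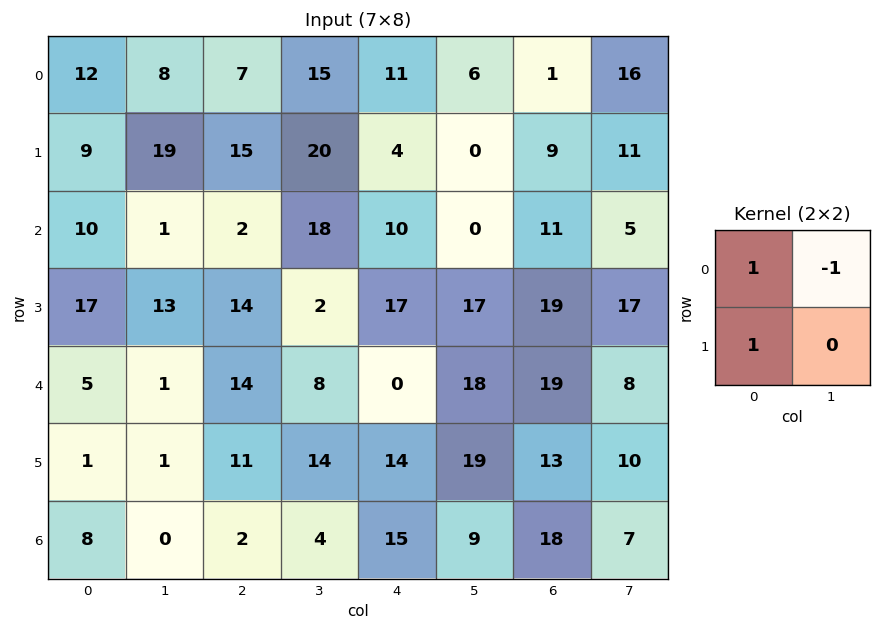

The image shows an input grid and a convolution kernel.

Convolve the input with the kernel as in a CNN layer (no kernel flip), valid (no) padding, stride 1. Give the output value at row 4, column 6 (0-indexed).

24

The receptive field on the input at this output position is [19 8 / 13 10]. Elementwise product with the kernel and sum: 19·1 + 8·-1 + 13·1.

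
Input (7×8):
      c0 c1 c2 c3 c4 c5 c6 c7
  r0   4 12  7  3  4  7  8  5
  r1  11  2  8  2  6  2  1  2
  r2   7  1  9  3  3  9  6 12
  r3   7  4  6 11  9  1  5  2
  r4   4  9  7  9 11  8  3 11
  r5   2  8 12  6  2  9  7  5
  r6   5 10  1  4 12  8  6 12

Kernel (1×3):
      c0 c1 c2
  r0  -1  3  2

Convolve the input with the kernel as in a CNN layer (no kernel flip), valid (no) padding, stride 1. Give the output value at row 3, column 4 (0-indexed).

The receptive field on the input at this output position is [9 1 5]. Elementwise product with the kernel and sum: 9·-1 + 1·3 + 5·2.

4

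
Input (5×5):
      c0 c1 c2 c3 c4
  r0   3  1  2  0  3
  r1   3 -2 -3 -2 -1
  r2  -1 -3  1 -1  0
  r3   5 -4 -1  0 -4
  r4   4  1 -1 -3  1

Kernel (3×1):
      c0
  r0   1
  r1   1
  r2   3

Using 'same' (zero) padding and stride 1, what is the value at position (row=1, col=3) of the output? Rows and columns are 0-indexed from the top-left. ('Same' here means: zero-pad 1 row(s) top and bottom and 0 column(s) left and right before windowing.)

The receptive field on the zero-padded input at this output position is [0 / -2 / -1]. Elementwise product with the kernel and sum: 0·1 + -2·1 + -1·3.

-5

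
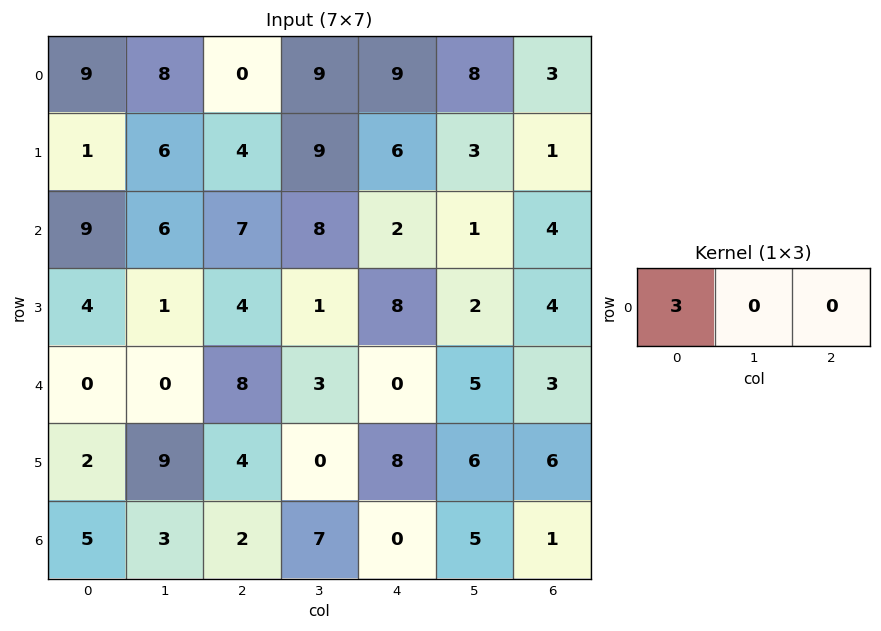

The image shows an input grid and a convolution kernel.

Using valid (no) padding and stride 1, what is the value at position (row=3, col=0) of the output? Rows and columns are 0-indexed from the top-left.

12

The receptive field on the input at this output position is [4 1 4]. Elementwise product with the kernel and sum: 4·3.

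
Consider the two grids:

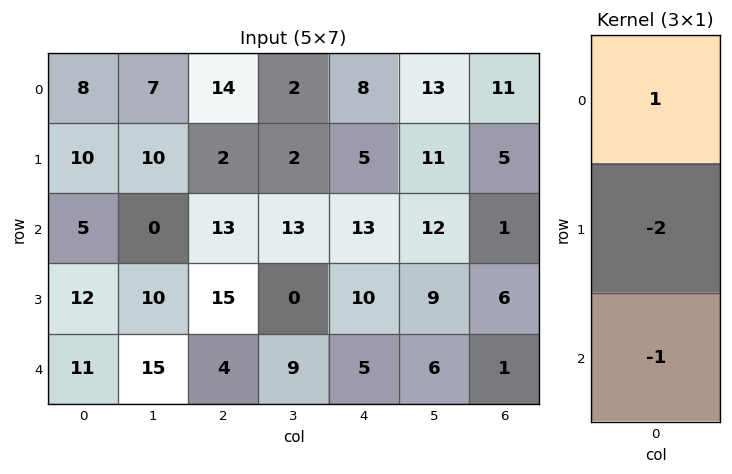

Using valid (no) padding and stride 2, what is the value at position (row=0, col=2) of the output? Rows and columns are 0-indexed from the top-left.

-15

The receptive field on the input at this output position is [8 / 5 / 13]. Elementwise product with the kernel and sum: 8·1 + 5·-2 + 13·-1.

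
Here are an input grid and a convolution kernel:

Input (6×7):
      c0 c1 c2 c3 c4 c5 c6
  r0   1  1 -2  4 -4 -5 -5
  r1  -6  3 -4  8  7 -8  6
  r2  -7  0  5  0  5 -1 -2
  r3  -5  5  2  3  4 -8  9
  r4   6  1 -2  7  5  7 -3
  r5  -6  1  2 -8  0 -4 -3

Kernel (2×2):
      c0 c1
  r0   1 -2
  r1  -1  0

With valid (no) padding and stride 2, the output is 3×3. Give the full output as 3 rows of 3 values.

5 -6 -1
-2 3 3
10 -18 -9

Output[0,0]: The receptive field on the input at this output position is [1 1 / -6 3]. Elementwise product with the kernel and sum: 1·1 + 1·-2 + -6·-1.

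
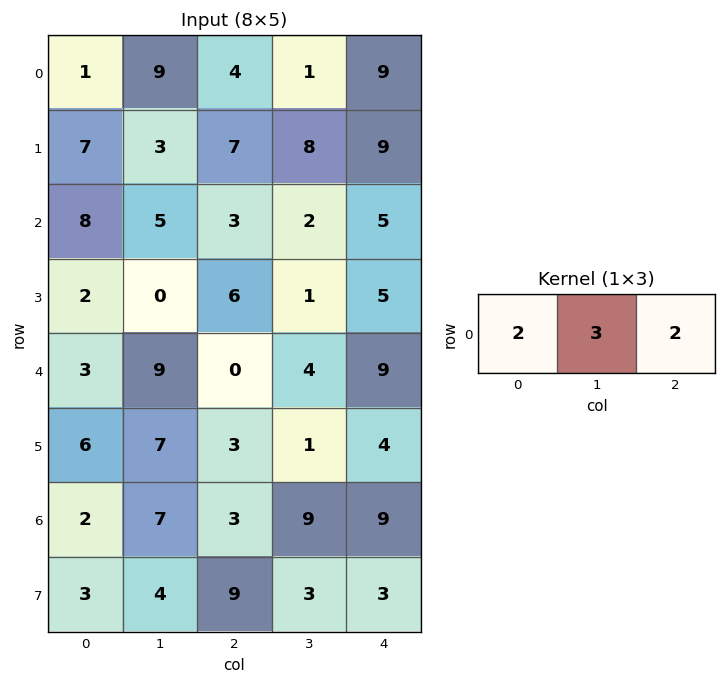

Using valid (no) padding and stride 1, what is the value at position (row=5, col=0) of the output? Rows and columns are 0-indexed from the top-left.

The receptive field on the input at this output position is [6 7 3]. Elementwise product with the kernel and sum: 6·2 + 7·3 + 3·2.

39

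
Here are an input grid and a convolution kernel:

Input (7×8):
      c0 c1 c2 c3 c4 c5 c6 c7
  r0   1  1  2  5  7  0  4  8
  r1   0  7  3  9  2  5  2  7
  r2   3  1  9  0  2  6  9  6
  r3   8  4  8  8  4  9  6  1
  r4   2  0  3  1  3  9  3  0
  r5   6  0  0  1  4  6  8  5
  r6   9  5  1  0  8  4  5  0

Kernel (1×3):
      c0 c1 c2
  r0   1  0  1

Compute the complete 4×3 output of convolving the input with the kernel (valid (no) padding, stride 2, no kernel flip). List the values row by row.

3 9 11
12 11 11
5 6 6
10 9 13

Output[0,0]: The receptive field on the input at this output position is [1 1 2]. Elementwise product with the kernel and sum: 1·1 + 2·1.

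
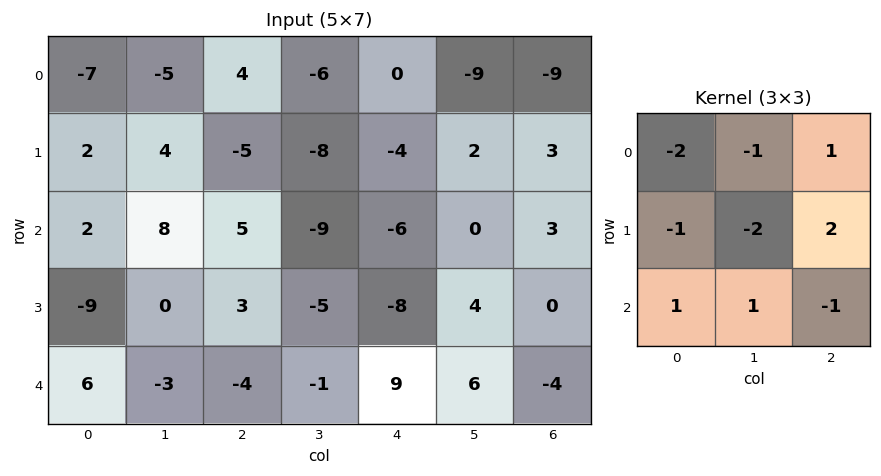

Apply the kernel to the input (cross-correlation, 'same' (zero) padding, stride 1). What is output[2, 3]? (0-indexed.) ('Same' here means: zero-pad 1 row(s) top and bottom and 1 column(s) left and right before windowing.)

The receptive field on the zero-padded input at this output position is [-5 -8 -4 / 5 -9 -6 / 3 -5 -8]. Elementwise product with the kernel and sum: -5·-2 + -8·-1 + -4·1 + 5·-1 + -9·-2 + -6·2 + 3·1 + -5·1 + -8·-1.

21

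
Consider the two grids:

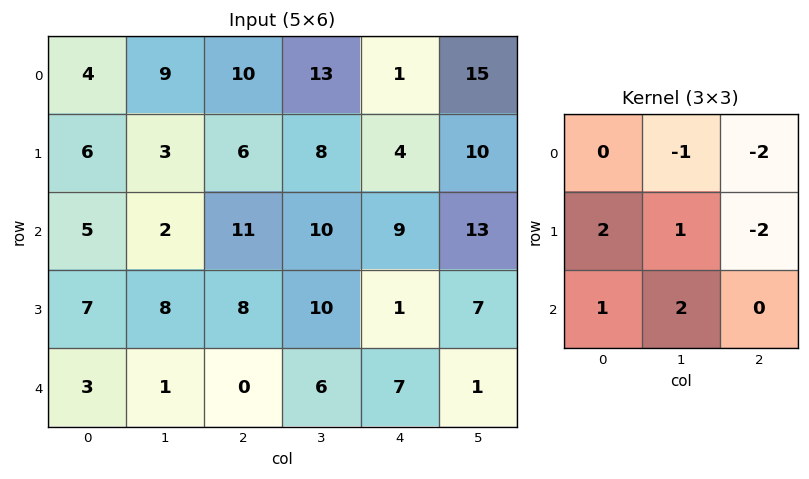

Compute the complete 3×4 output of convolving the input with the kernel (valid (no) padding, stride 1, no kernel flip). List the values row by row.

-17 -16 28 -3
-2 -3 26 -9
-13 -26 8 -8

Output[0,0]: The receptive field on the input at this output position is [4 9 10 / 6 3 6 / 5 2 11]. Elementwise product with the kernel and sum: 9·-1 + 10·-2 + 6·2 + 3·1 + 6·-2 + 5·1 + 2·2.
Output[0,1]: The receptive field on the input at this output position is [9 10 13 / 3 6 8 / 2 11 10]. Elementwise product with the kernel and sum: 10·-1 + 13·-2 + 3·2 + 6·1 + 8·-2 + 2·1 + 11·2.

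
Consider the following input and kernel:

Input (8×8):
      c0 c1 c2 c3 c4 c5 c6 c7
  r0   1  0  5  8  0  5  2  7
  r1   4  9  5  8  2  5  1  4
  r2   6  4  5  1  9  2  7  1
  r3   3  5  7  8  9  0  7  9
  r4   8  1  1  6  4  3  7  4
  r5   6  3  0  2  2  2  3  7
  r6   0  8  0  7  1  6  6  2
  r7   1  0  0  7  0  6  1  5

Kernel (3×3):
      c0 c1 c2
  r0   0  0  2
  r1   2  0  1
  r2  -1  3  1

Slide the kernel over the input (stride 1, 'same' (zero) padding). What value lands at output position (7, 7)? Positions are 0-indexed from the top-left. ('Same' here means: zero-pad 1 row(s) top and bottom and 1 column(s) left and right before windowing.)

2

The receptive field on the zero-padded input at this output position is [6 2 0 / 1 5 0 / 0 0 0]. Elementwise product with the kernel and sum: 0·2 + 1·2 + 0·1 + 0·-1 + 0·3 + 0·1.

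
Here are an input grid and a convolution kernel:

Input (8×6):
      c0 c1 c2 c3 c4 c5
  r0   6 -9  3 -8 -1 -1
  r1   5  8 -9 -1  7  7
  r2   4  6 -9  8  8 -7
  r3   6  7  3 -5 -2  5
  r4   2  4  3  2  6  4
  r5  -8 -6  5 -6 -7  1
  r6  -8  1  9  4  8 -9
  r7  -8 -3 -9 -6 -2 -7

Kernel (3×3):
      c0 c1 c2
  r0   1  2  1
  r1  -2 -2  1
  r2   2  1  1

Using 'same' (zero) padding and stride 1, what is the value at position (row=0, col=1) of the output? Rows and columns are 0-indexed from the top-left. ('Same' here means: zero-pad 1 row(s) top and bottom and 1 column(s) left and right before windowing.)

The receptive field on the zero-padded input at this output position is [0 0 0 / 6 -9 3 / 5 8 -9]. Elementwise product with the kernel and sum: 0·1 + 0·2 + 0·1 + 6·-2 + -9·-2 + 3·1 + 5·2 + 8·1 + -9·1.

18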